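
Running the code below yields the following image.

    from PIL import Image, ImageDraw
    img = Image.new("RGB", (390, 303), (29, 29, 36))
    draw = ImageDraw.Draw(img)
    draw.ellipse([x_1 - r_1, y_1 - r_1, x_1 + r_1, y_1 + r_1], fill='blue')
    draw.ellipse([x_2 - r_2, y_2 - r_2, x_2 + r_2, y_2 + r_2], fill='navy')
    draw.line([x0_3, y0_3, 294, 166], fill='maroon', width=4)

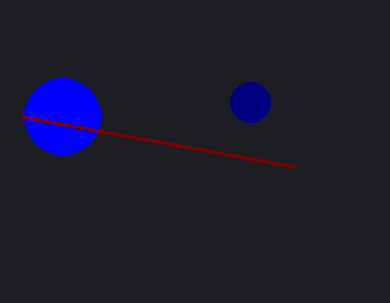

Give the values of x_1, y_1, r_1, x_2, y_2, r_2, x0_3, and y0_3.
x_1 = 62; y_1 = 116; r_1 = 38; x_2 = 250; y_2 = 102; r_2 = 20; x0_3 = 22; y0_3 = 116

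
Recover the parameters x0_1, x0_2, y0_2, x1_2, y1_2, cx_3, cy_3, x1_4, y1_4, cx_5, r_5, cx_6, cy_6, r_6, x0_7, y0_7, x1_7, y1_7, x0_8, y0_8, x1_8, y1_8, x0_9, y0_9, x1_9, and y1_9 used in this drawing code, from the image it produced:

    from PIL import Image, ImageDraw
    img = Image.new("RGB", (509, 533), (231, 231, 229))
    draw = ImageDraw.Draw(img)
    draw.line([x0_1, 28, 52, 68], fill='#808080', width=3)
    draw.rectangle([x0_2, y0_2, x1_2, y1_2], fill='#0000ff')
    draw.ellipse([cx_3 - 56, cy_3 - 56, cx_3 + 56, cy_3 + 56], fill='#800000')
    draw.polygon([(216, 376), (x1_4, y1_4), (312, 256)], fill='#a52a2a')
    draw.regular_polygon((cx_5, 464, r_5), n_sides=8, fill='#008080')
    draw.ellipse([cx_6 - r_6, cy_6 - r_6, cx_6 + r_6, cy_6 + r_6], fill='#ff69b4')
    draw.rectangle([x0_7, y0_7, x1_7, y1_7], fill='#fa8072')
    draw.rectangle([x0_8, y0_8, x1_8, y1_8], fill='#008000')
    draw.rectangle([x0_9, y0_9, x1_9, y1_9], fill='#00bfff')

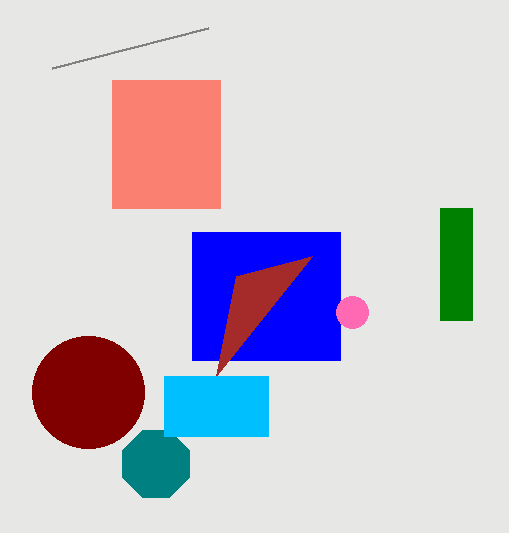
x0_1 = 208, x0_2 = 192, y0_2 = 232, x1_2 = 340, y1_2 = 360, cx_3 = 88, cy_3 = 392, x1_4 = 236, y1_4 = 276, cx_5 = 156, r_5 = 36, cx_6 = 352, cy_6 = 312, r_6 = 16, x0_7 = 112, y0_7 = 80, x1_7 = 220, y1_7 = 208, x0_8 = 440, y0_8 = 208, x1_8 = 472, y1_8 = 320, x0_9 = 164, y0_9 = 376, x1_9 = 268, y1_9 = 436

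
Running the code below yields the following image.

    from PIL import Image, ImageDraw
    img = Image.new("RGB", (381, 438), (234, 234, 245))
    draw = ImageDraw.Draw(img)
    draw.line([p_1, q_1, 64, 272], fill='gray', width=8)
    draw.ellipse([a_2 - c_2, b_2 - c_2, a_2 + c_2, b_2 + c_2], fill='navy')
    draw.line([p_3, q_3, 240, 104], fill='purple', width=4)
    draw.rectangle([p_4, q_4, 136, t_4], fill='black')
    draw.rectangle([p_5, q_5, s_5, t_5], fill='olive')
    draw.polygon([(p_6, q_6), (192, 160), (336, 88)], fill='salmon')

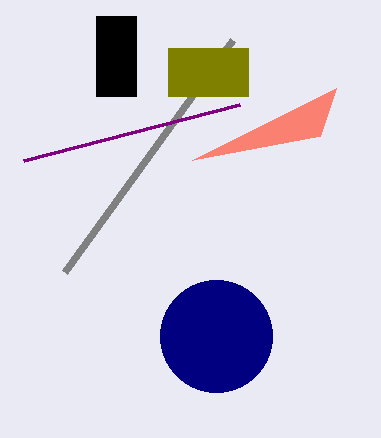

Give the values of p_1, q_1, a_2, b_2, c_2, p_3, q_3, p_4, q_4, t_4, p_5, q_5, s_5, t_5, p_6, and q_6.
p_1 = 232; q_1 = 40; a_2 = 216; b_2 = 336; c_2 = 56; p_3 = 24; q_3 = 160; p_4 = 96; q_4 = 16; t_4 = 96; p_5 = 168; q_5 = 48; s_5 = 248; t_5 = 96; p_6 = 320; q_6 = 136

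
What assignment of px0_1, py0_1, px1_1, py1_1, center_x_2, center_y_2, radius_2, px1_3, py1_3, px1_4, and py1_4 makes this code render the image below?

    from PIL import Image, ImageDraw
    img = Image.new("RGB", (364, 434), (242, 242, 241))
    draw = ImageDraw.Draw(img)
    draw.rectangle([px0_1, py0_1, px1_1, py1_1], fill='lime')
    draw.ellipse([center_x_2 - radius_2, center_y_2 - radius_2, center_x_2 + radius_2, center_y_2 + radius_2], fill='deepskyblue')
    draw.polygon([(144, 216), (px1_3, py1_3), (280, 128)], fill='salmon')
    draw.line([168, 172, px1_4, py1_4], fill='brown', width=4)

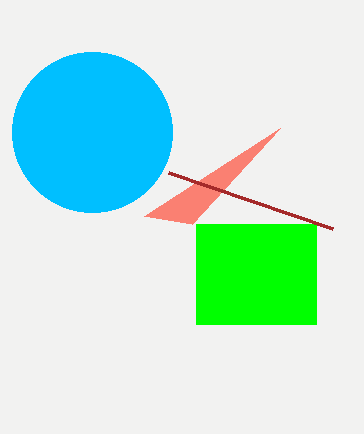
px0_1 = 196, py0_1 = 224, px1_1 = 316, py1_1 = 324, center_x_2 = 92, center_y_2 = 132, radius_2 = 80, px1_3 = 192, py1_3 = 224, px1_4 = 332, py1_4 = 228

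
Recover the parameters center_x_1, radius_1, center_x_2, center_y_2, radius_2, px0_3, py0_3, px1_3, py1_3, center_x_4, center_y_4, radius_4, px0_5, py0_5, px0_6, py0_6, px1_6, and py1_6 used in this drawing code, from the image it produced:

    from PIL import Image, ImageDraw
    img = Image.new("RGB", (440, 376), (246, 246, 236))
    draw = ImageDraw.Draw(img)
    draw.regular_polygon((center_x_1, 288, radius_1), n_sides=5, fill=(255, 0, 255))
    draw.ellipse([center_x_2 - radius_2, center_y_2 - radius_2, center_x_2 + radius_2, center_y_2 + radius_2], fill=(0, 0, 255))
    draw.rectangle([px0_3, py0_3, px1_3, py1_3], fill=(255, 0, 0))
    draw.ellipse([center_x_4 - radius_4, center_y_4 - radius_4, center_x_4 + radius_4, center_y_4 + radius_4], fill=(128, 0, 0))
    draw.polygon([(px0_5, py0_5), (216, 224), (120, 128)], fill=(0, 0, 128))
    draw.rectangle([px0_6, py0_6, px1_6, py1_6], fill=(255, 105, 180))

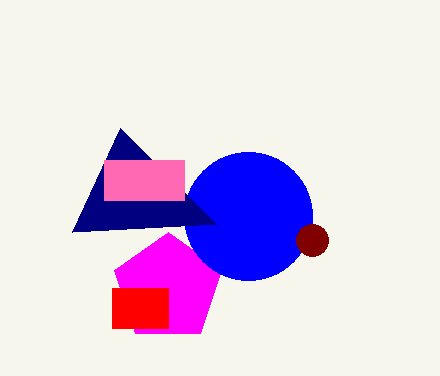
center_x_1 = 168, radius_1 = 56, center_x_2 = 248, center_y_2 = 216, radius_2 = 64, px0_3 = 112, py0_3 = 288, px1_3 = 168, py1_3 = 328, center_x_4 = 312, center_y_4 = 240, radius_4 = 16, px0_5 = 72, py0_5 = 232, px0_6 = 104, py0_6 = 160, px1_6 = 184, py1_6 = 200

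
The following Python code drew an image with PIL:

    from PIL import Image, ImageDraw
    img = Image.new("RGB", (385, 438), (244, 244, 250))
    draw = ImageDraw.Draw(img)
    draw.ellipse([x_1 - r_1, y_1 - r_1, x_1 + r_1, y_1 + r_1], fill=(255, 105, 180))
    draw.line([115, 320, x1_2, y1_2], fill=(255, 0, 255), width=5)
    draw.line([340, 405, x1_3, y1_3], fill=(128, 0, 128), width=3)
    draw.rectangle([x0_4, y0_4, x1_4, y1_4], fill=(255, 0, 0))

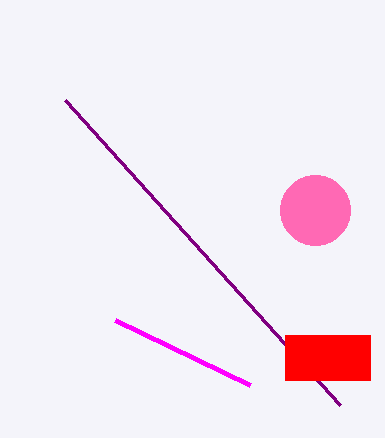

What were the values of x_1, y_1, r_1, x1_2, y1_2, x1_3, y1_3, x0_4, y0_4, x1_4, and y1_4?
x_1 = 315
y_1 = 210
r_1 = 35
x1_2 = 250
y1_2 = 385
x1_3 = 65
y1_3 = 100
x0_4 = 285
y0_4 = 335
x1_4 = 370
y1_4 = 380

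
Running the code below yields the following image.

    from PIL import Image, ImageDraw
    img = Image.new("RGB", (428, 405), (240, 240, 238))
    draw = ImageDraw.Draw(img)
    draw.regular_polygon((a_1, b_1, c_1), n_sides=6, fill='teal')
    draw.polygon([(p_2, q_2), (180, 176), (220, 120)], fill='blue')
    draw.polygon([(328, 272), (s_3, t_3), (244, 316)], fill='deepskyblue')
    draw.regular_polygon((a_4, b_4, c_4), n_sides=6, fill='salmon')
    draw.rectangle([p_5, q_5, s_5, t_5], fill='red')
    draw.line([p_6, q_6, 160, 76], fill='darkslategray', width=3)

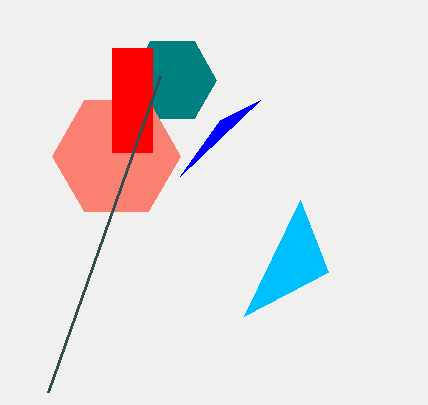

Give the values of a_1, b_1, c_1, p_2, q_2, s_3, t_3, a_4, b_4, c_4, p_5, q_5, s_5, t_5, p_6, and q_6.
a_1 = 172
b_1 = 80
c_1 = 44
p_2 = 260
q_2 = 100
s_3 = 300
t_3 = 200
a_4 = 116
b_4 = 156
c_4 = 64
p_5 = 112
q_5 = 48
s_5 = 152
t_5 = 152
p_6 = 48
q_6 = 392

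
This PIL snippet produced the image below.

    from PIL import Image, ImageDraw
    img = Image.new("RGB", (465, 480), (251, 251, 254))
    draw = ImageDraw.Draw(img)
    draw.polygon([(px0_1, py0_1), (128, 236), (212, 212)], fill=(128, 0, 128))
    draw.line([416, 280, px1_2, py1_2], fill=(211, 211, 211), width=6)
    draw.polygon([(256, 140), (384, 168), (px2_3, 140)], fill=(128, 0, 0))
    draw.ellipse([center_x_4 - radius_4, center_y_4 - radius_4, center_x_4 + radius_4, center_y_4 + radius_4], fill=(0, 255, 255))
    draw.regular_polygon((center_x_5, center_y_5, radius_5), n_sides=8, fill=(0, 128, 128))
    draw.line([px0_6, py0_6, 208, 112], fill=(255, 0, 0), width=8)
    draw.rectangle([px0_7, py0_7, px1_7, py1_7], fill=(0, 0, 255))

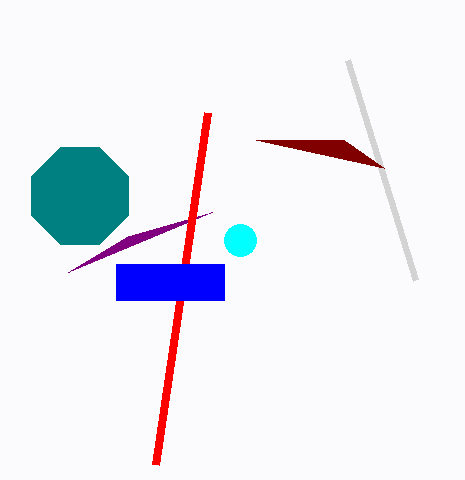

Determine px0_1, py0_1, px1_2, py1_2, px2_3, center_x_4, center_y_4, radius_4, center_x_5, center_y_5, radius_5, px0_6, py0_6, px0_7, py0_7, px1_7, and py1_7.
px0_1 = 68, py0_1 = 272, px1_2 = 348, py1_2 = 60, px2_3 = 344, center_x_4 = 240, center_y_4 = 240, radius_4 = 16, center_x_5 = 80, center_y_5 = 196, radius_5 = 52, px0_6 = 156, py0_6 = 464, px0_7 = 116, py0_7 = 264, px1_7 = 224, py1_7 = 300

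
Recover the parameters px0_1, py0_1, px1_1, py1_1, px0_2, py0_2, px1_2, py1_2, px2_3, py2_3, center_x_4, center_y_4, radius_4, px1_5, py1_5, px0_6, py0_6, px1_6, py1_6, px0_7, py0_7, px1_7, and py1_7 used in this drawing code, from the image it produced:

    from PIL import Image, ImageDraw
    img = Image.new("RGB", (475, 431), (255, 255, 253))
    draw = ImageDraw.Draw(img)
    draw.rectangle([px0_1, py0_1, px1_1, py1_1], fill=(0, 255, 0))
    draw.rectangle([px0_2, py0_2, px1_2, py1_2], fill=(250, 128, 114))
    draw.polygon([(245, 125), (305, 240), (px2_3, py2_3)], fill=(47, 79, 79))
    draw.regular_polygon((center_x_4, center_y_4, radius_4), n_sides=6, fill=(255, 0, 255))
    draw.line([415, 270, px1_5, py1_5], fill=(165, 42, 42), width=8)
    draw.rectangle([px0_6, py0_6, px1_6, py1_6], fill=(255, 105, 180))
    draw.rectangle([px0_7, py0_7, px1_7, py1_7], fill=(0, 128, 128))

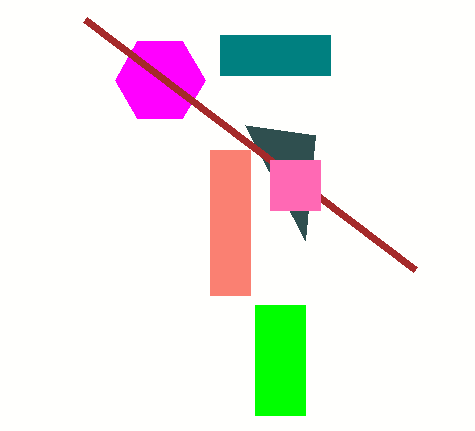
px0_1 = 255; py0_1 = 305; px1_1 = 305; py1_1 = 415; px0_2 = 210; py0_2 = 150; px1_2 = 250; py1_2 = 295; px2_3 = 315; py2_3 = 135; center_x_4 = 160; center_y_4 = 80; radius_4 = 45; px1_5 = 85; py1_5 = 20; px0_6 = 270; py0_6 = 160; px1_6 = 320; py1_6 = 210; px0_7 = 220; py0_7 = 35; px1_7 = 330; py1_7 = 75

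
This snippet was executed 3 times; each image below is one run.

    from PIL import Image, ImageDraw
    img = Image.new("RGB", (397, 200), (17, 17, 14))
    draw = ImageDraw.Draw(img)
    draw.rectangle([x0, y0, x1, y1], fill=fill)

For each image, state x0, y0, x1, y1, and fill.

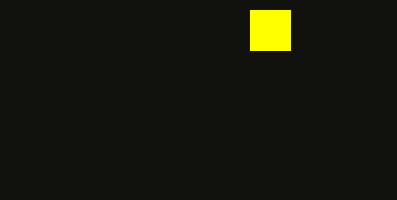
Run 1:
x0 = 250; y0 = 10; x1 = 290; y1 = 50; fill = 'yellow'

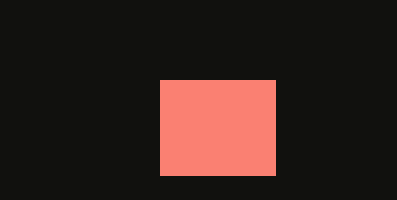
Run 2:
x0 = 160; y0 = 80; x1 = 275; y1 = 175; fill = 'salmon'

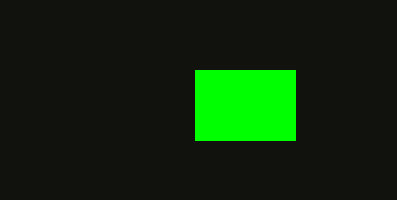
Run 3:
x0 = 195
y0 = 70
x1 = 295
y1 = 140
fill = 'lime'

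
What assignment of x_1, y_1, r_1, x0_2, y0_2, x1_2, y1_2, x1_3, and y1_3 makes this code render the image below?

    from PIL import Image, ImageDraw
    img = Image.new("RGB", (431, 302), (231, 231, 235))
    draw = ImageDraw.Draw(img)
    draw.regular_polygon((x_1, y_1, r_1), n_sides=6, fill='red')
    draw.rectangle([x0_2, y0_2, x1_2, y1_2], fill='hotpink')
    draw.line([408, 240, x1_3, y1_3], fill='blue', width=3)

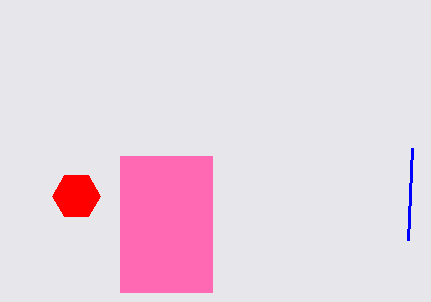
x_1 = 76, y_1 = 196, r_1 = 24, x0_2 = 120, y0_2 = 156, x1_2 = 212, y1_2 = 292, x1_3 = 412, y1_3 = 148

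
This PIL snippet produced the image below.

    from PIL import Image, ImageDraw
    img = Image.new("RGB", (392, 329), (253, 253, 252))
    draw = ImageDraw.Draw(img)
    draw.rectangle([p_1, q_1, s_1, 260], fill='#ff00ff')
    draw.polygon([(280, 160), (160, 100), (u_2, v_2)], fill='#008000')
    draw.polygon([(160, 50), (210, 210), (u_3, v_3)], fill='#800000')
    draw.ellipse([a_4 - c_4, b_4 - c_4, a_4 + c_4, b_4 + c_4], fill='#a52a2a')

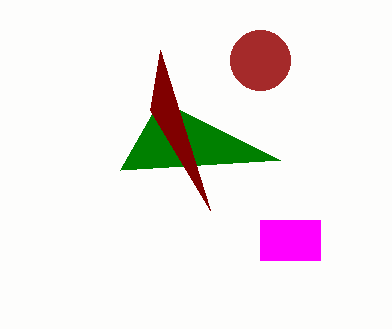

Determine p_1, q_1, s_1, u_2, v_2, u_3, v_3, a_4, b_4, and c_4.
p_1 = 260; q_1 = 220; s_1 = 320; u_2 = 120; v_2 = 170; u_3 = 150; v_3 = 110; a_4 = 260; b_4 = 60; c_4 = 30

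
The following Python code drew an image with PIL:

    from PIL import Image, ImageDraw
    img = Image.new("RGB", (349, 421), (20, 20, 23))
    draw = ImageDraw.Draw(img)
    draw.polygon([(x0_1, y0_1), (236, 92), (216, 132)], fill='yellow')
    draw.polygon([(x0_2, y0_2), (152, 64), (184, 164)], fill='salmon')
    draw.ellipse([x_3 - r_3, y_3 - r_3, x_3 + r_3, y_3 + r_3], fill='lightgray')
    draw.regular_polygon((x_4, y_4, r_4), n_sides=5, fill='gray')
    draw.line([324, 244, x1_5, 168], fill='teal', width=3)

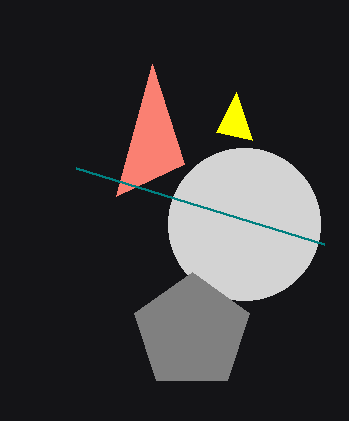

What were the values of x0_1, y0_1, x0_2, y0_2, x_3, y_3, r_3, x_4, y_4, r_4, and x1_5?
x0_1 = 252, y0_1 = 140, x0_2 = 116, y0_2 = 196, x_3 = 244, y_3 = 224, r_3 = 76, x_4 = 192, y_4 = 332, r_4 = 60, x1_5 = 76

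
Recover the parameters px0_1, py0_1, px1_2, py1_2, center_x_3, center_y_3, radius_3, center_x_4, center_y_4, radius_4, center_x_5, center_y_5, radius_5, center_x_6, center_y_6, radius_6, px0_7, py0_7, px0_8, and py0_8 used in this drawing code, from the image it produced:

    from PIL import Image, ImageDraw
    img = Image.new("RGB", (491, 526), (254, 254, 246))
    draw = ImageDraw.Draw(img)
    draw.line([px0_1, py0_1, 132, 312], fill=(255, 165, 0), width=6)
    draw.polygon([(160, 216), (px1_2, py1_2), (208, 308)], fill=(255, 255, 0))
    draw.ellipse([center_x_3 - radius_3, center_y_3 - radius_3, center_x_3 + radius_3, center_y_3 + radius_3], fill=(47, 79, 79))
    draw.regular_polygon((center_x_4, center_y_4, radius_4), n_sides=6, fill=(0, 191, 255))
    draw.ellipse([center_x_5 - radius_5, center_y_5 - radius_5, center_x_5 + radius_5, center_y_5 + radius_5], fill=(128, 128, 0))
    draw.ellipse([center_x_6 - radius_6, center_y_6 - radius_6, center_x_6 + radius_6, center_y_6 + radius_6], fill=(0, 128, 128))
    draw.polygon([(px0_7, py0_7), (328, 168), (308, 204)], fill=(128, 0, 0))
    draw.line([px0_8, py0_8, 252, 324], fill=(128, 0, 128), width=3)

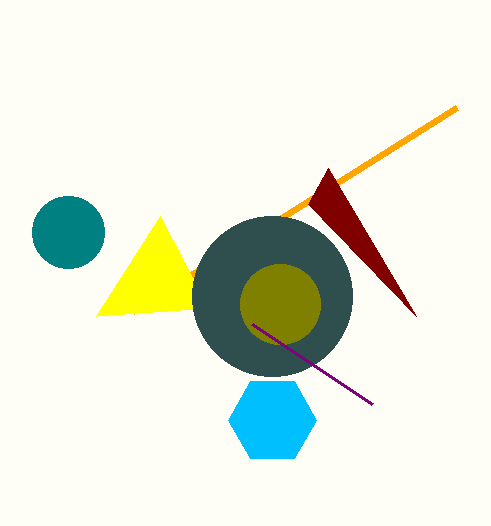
px0_1 = 456
py0_1 = 108
px1_2 = 96
py1_2 = 316
center_x_3 = 272
center_y_3 = 296
radius_3 = 80
center_x_4 = 272
center_y_4 = 420
radius_4 = 44
center_x_5 = 280
center_y_5 = 304
radius_5 = 40
center_x_6 = 68
center_y_6 = 232
radius_6 = 36
px0_7 = 416
py0_7 = 316
px0_8 = 372
py0_8 = 404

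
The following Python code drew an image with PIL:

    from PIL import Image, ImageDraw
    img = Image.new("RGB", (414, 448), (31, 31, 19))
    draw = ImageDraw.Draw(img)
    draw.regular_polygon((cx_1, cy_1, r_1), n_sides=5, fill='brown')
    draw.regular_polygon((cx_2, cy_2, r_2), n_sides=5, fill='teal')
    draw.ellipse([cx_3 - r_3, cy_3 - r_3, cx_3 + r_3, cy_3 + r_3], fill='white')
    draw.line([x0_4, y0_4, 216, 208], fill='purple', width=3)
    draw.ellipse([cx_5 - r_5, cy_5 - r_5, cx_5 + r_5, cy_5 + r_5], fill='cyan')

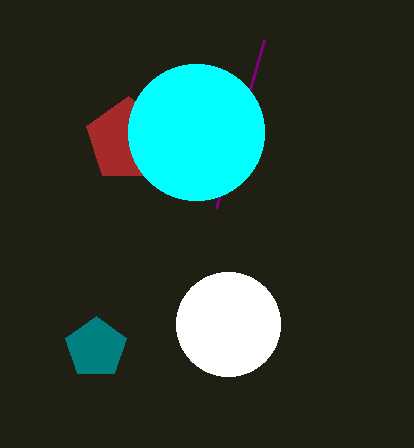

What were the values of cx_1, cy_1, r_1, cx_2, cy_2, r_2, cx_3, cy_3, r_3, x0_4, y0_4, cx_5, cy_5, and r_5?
cx_1 = 128, cy_1 = 140, r_1 = 44, cx_2 = 96, cy_2 = 348, r_2 = 32, cx_3 = 228, cy_3 = 324, r_3 = 52, x0_4 = 264, y0_4 = 40, cx_5 = 196, cy_5 = 132, r_5 = 68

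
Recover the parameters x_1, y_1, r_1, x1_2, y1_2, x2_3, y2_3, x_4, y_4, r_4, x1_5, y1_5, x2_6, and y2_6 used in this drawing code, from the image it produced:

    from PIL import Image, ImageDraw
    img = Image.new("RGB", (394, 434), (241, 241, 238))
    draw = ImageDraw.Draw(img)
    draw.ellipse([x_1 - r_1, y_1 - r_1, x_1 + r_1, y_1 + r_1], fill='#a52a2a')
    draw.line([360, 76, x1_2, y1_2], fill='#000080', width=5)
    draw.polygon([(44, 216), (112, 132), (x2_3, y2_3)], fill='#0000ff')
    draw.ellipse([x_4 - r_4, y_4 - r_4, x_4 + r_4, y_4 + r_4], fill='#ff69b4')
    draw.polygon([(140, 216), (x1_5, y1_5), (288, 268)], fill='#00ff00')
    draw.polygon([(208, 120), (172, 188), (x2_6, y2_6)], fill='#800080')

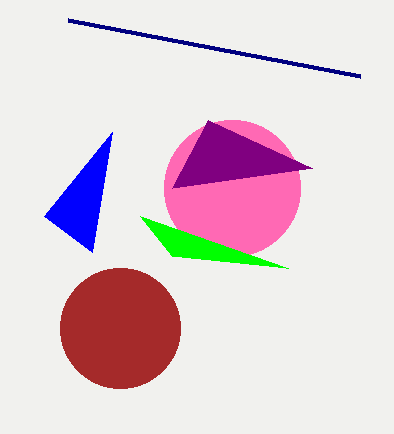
x_1 = 120
y_1 = 328
r_1 = 60
x1_2 = 68
y1_2 = 20
x2_3 = 92
y2_3 = 252
x_4 = 232
y_4 = 188
r_4 = 68
x1_5 = 172
y1_5 = 256
x2_6 = 312
y2_6 = 168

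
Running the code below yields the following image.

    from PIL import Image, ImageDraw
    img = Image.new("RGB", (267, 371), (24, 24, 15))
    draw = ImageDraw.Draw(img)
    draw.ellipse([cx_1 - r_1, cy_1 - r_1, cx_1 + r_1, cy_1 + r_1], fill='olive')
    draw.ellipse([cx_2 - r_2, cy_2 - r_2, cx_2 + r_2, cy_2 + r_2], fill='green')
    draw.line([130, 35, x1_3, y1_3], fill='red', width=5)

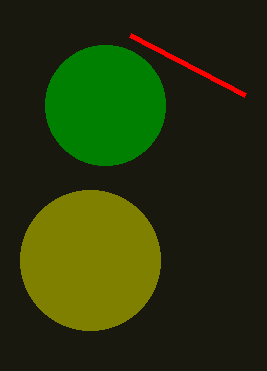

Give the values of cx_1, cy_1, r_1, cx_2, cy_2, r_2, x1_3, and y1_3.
cx_1 = 90, cy_1 = 260, r_1 = 70, cx_2 = 105, cy_2 = 105, r_2 = 60, x1_3 = 245, y1_3 = 95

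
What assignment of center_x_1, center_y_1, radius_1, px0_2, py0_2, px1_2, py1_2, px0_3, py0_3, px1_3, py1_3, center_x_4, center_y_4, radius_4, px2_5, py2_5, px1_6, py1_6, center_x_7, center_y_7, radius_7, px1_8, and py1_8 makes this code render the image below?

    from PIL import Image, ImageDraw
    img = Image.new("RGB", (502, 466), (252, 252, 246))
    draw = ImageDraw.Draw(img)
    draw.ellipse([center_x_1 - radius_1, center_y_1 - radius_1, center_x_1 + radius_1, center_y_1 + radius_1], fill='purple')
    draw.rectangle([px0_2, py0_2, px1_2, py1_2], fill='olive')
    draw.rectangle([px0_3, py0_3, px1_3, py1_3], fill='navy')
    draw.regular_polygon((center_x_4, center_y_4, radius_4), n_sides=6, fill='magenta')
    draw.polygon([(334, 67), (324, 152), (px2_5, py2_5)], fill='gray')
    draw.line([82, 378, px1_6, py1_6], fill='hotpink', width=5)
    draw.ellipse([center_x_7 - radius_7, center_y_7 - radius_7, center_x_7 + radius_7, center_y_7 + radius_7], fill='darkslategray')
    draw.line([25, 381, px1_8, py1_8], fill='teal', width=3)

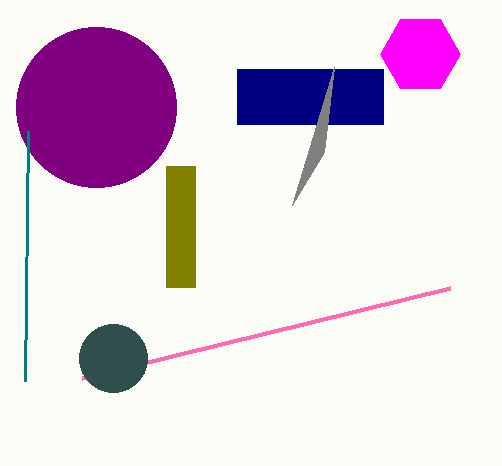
center_x_1 = 96; center_y_1 = 107; radius_1 = 80; px0_2 = 166; py0_2 = 166; px1_2 = 195; py1_2 = 287; px0_3 = 237; py0_3 = 69; px1_3 = 383; py1_3 = 124; center_x_4 = 420; center_y_4 = 54; radius_4 = 40; px2_5 = 292; py2_5 = 205; px1_6 = 450; py1_6 = 288; center_x_7 = 113; center_y_7 = 358; radius_7 = 34; px1_8 = 28; py1_8 = 131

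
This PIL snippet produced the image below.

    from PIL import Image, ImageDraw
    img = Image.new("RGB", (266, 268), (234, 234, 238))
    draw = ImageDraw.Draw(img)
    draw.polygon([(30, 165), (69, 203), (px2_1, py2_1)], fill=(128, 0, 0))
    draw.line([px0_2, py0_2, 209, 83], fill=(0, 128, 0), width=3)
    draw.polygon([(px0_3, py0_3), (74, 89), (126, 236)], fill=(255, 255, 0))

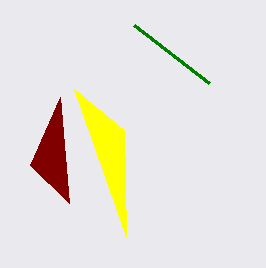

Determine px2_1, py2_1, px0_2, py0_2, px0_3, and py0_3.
px2_1 = 60, py2_1 = 97, px0_2 = 134, py0_2 = 25, px0_3 = 124, py0_3 = 130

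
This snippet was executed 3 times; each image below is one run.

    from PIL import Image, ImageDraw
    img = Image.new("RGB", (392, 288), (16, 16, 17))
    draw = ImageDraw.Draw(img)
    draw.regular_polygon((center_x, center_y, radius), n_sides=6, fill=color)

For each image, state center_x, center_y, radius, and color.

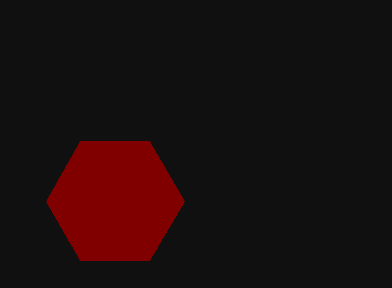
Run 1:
center_x = 115; center_y = 201; radius = 69; color = 'maroon'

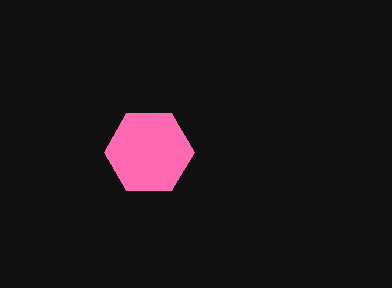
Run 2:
center_x = 149
center_y = 152
radius = 45
color = 'hotpink'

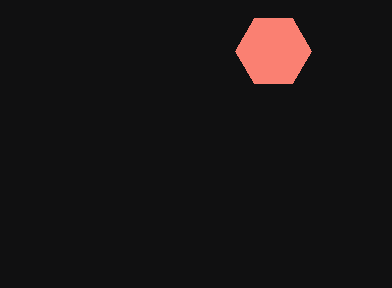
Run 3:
center_x = 273; center_y = 51; radius = 38; color = 'salmon'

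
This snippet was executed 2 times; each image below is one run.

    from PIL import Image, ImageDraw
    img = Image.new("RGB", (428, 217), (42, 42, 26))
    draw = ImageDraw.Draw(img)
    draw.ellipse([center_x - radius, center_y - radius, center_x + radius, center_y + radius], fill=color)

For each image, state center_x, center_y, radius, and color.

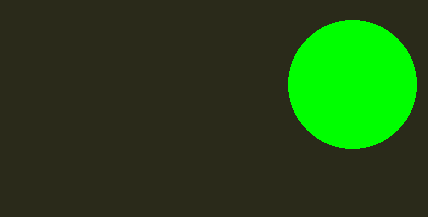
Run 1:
center_x = 352
center_y = 84
radius = 64
color = 'lime'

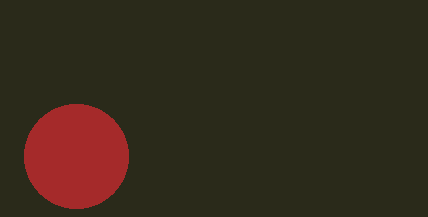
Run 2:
center_x = 76
center_y = 156
radius = 52
color = 'brown'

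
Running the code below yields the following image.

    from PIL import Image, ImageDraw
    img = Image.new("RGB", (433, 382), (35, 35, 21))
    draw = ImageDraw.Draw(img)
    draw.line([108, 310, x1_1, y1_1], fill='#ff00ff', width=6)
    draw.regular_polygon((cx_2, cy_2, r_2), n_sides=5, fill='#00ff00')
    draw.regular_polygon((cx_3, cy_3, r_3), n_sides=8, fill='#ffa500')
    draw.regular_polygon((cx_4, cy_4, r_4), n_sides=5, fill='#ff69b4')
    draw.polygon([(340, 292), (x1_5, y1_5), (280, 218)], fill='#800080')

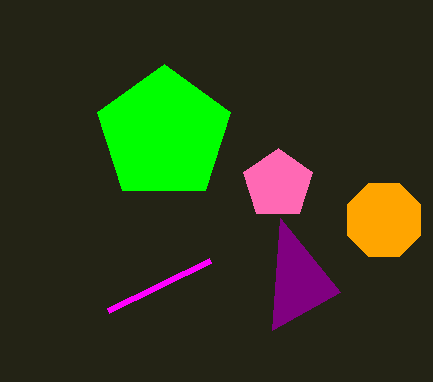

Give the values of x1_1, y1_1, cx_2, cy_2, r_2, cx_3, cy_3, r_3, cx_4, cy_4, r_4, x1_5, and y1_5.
x1_1 = 210; y1_1 = 260; cx_2 = 164; cy_2 = 134; r_2 = 70; cx_3 = 384; cy_3 = 220; r_3 = 40; cx_4 = 278; cy_4 = 184; r_4 = 36; x1_5 = 272; y1_5 = 330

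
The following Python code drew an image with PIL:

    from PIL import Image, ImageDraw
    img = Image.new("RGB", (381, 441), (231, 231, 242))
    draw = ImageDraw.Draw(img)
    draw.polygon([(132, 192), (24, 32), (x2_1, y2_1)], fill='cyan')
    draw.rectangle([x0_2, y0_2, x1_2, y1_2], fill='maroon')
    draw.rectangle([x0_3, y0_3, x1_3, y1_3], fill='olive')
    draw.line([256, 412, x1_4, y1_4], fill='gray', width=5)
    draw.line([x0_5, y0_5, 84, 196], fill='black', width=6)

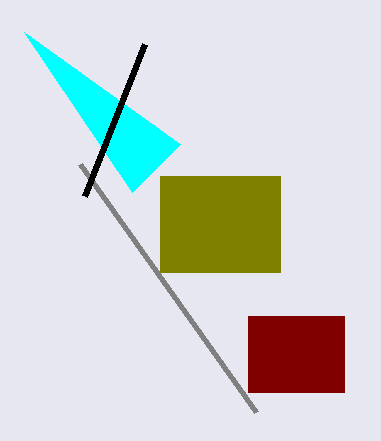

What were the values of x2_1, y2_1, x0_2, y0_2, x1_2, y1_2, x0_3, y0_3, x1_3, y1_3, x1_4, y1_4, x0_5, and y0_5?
x2_1 = 180
y2_1 = 144
x0_2 = 248
y0_2 = 316
x1_2 = 344
y1_2 = 392
x0_3 = 160
y0_3 = 176
x1_3 = 280
y1_3 = 272
x1_4 = 80
y1_4 = 164
x0_5 = 144
y0_5 = 44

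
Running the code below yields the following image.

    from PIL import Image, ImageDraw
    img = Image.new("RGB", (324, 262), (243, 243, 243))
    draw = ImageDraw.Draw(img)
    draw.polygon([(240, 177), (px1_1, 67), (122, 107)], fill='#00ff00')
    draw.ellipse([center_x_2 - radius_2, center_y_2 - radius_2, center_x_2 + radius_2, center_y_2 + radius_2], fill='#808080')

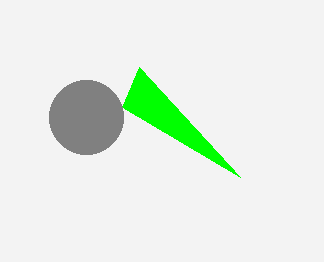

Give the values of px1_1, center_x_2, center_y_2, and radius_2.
px1_1 = 139
center_x_2 = 86
center_y_2 = 117
radius_2 = 37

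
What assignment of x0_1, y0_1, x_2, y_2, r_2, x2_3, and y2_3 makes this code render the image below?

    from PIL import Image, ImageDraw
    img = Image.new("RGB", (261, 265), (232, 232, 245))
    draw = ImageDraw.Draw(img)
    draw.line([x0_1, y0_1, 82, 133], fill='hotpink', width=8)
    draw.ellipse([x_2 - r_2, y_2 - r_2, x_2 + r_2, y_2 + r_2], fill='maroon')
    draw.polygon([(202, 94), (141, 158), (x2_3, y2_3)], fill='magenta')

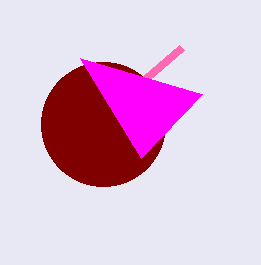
x0_1 = 181, y0_1 = 48, x_2 = 103, y_2 = 124, r_2 = 62, x2_3 = 80, y2_3 = 58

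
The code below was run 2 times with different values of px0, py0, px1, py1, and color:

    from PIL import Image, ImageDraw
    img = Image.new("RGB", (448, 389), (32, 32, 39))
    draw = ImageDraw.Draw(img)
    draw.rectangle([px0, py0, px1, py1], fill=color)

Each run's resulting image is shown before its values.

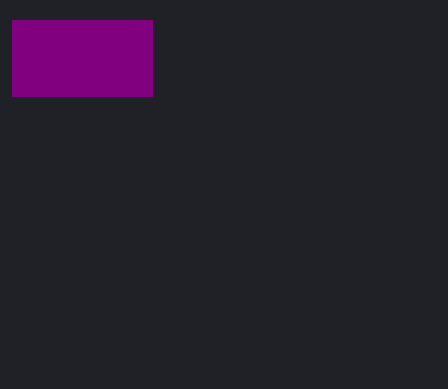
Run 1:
px0 = 12; py0 = 20; px1 = 152; py1 = 96; color = 'purple'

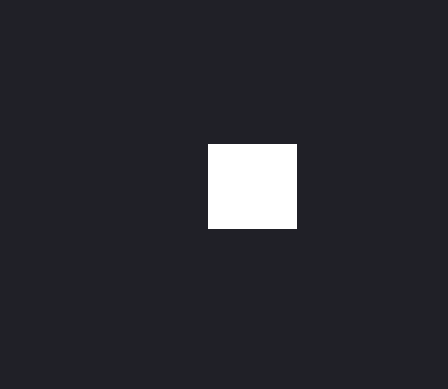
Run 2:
px0 = 208, py0 = 144, px1 = 296, py1 = 228, color = 'white'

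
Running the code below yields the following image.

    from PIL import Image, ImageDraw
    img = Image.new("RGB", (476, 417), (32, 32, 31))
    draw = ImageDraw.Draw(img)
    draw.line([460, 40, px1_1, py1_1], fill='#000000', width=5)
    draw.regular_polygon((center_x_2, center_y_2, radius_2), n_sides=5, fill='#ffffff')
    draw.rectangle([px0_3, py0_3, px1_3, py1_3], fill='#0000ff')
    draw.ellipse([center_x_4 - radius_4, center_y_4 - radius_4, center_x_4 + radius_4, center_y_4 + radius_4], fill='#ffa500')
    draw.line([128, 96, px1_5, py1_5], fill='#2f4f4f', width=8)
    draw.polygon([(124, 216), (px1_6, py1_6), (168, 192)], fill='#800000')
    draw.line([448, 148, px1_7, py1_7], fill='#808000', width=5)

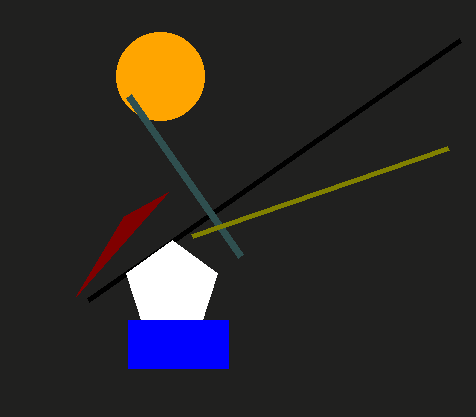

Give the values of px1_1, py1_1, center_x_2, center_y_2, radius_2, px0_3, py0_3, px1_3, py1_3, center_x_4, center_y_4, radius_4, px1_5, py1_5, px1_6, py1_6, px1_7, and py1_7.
px1_1 = 88; py1_1 = 300; center_x_2 = 172; center_y_2 = 288; radius_2 = 48; px0_3 = 128; py0_3 = 320; px1_3 = 228; py1_3 = 368; center_x_4 = 160; center_y_4 = 76; radius_4 = 44; px1_5 = 240; py1_5 = 256; px1_6 = 76; py1_6 = 296; px1_7 = 192; py1_7 = 236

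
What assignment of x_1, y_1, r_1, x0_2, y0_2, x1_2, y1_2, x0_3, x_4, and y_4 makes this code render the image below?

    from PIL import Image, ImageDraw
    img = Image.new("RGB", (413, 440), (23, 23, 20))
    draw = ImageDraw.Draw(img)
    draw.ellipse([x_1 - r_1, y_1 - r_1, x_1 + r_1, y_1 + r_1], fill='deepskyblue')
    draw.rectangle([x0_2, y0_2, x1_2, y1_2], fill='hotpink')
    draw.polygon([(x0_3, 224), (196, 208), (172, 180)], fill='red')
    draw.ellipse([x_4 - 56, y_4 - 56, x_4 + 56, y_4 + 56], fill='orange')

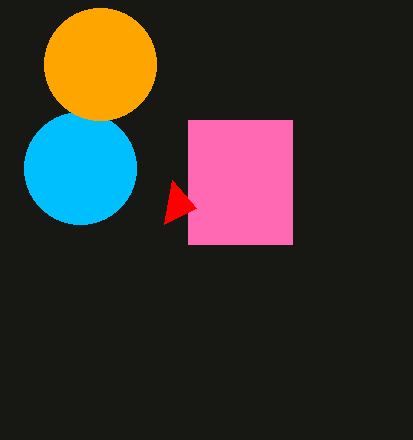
x_1 = 80, y_1 = 168, r_1 = 56, x0_2 = 188, y0_2 = 120, x1_2 = 292, y1_2 = 244, x0_3 = 164, x_4 = 100, y_4 = 64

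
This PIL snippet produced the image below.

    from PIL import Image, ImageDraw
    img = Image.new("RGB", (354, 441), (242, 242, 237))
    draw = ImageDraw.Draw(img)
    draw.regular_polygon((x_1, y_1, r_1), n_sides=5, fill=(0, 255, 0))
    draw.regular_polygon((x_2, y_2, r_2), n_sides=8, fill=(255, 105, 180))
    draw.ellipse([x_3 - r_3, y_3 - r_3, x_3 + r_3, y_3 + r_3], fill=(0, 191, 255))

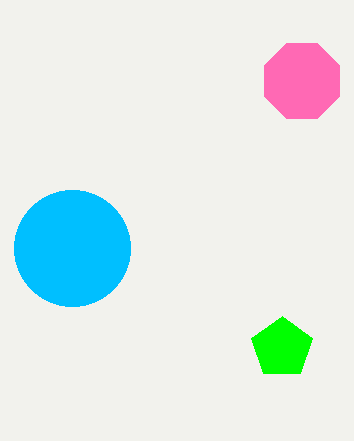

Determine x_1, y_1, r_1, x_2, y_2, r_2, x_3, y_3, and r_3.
x_1 = 282; y_1 = 348; r_1 = 32; x_2 = 302; y_2 = 81; r_2 = 41; x_3 = 72; y_3 = 248; r_3 = 58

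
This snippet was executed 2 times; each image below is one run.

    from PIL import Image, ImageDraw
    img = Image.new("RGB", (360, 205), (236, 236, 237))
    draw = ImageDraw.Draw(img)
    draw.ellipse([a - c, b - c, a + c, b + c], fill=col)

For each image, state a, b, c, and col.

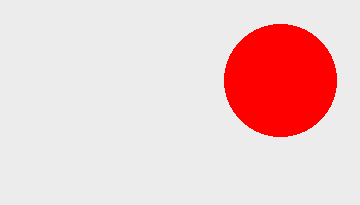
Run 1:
a = 280; b = 80; c = 56; col = 'red'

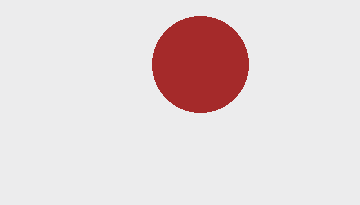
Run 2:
a = 200; b = 64; c = 48; col = 'brown'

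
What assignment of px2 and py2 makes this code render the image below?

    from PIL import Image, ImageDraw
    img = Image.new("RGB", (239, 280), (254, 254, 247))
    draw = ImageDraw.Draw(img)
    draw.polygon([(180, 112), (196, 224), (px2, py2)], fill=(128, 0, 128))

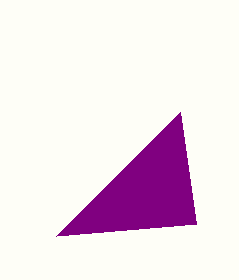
px2 = 56; py2 = 236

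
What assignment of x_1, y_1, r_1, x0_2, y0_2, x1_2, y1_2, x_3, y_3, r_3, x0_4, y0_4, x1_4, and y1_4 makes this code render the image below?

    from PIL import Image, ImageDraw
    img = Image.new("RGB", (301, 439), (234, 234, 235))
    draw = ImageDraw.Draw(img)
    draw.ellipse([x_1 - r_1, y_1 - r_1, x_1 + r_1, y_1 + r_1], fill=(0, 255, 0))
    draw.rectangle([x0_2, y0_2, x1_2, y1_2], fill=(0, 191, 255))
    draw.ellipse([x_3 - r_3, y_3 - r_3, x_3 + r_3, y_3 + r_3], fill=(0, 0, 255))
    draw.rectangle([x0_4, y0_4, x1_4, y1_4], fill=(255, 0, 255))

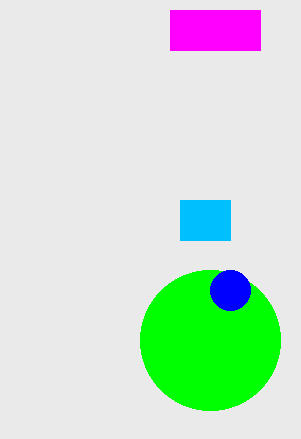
x_1 = 210
y_1 = 340
r_1 = 70
x0_2 = 180
y0_2 = 200
x1_2 = 230
y1_2 = 240
x_3 = 230
y_3 = 290
r_3 = 20
x0_4 = 170
y0_4 = 10
x1_4 = 260
y1_4 = 50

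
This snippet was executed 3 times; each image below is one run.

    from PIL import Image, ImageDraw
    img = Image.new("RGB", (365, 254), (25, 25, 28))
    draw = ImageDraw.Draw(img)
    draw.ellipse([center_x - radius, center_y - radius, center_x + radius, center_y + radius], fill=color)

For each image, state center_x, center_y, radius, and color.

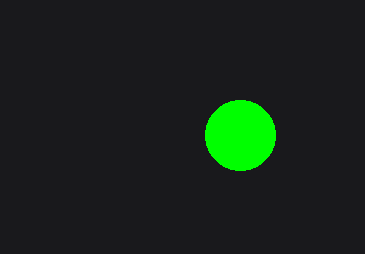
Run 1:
center_x = 240, center_y = 135, radius = 35, color = 'lime'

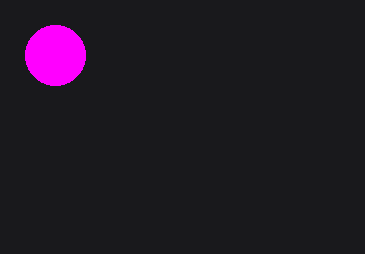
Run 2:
center_x = 55, center_y = 55, radius = 30, color = 'magenta'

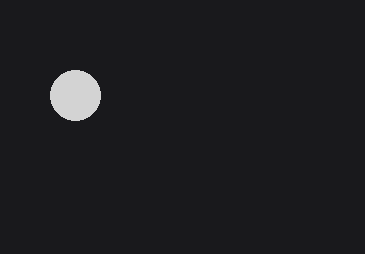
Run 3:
center_x = 75, center_y = 95, radius = 25, color = 'lightgray'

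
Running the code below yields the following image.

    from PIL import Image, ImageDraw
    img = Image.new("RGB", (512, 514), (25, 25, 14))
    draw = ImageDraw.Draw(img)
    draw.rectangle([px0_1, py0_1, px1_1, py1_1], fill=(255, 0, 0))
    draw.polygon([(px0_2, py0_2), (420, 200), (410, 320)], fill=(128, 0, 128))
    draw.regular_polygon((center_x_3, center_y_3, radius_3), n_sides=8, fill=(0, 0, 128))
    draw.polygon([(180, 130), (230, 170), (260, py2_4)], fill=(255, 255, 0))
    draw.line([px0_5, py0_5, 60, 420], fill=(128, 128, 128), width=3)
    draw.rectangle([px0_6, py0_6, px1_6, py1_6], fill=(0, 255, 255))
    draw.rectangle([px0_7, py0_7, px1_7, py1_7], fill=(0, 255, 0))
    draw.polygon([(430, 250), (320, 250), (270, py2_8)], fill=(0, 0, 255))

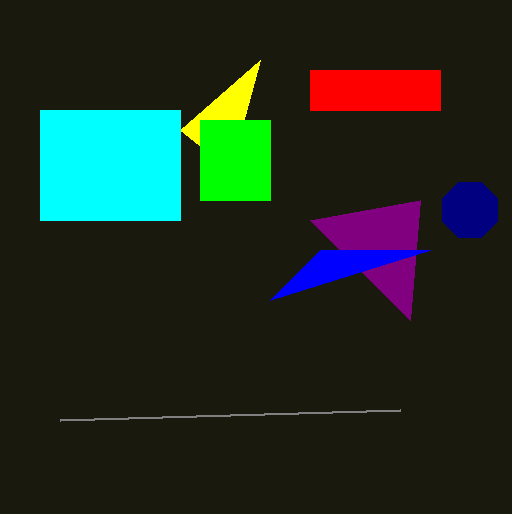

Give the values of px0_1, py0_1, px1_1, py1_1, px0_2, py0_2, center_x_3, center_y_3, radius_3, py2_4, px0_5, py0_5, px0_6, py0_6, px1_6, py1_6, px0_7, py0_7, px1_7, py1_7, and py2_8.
px0_1 = 310
py0_1 = 70
px1_1 = 440
py1_1 = 110
px0_2 = 310
py0_2 = 220
center_x_3 = 470
center_y_3 = 210
radius_3 = 30
py2_4 = 60
px0_5 = 400
py0_5 = 410
px0_6 = 40
py0_6 = 110
px1_6 = 180
py1_6 = 220
px0_7 = 200
py0_7 = 120
px1_7 = 270
py1_7 = 200
py2_8 = 300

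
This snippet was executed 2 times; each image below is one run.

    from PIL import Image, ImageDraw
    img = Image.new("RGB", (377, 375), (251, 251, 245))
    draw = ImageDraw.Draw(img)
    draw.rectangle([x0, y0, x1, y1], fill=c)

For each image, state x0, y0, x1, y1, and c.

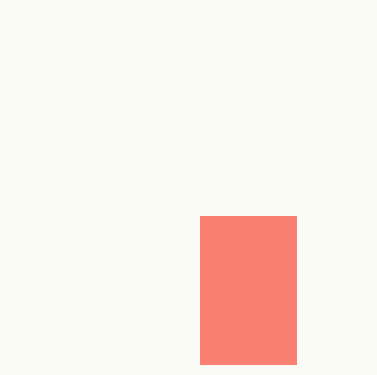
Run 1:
x0 = 200
y0 = 216
x1 = 296
y1 = 364
c = 'salmon'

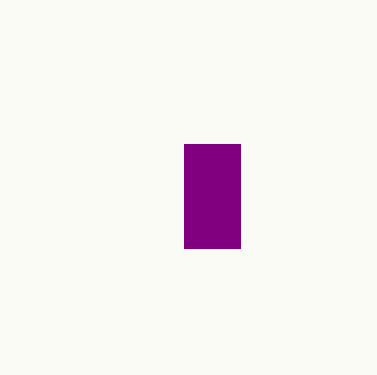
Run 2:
x0 = 184, y0 = 144, x1 = 240, y1 = 248, c = 'purple'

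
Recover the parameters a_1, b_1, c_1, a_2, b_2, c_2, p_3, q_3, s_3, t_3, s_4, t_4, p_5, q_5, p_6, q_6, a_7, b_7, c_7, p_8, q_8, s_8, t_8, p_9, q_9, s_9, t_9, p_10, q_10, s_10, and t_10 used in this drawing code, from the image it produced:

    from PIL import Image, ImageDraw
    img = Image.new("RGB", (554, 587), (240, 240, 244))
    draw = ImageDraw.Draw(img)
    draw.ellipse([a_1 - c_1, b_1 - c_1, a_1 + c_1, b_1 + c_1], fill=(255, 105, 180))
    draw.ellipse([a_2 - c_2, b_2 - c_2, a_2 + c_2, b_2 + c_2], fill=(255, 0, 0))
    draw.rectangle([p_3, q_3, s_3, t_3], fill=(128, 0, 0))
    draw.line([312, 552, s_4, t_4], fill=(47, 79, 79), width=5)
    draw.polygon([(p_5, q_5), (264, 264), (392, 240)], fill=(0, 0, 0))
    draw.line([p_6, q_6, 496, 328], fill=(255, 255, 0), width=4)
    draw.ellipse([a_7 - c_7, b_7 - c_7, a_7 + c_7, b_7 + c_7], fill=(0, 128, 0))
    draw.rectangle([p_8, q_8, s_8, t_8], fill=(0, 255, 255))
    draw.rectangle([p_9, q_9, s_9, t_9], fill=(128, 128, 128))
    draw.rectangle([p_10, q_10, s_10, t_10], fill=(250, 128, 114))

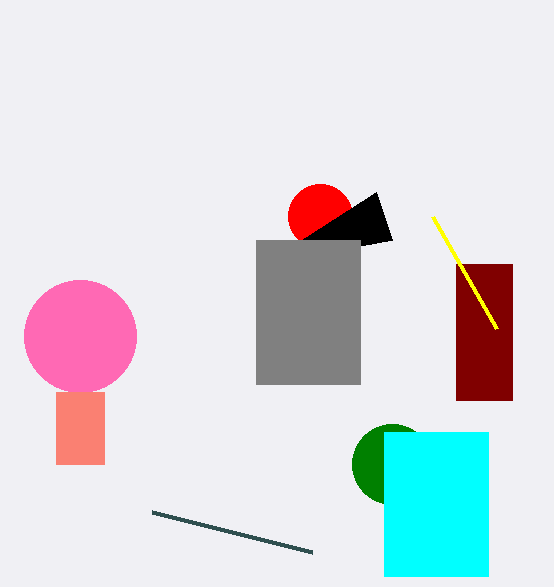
a_1 = 80, b_1 = 336, c_1 = 56, a_2 = 320, b_2 = 216, c_2 = 32, p_3 = 456, q_3 = 264, s_3 = 512, t_3 = 400, s_4 = 152, t_4 = 512, p_5 = 376, q_5 = 192, p_6 = 432, q_6 = 216, a_7 = 392, b_7 = 464, c_7 = 40, p_8 = 384, q_8 = 432, s_8 = 488, t_8 = 576, p_9 = 256, q_9 = 240, s_9 = 360, t_9 = 384, p_10 = 56, q_10 = 392, s_10 = 104, t_10 = 464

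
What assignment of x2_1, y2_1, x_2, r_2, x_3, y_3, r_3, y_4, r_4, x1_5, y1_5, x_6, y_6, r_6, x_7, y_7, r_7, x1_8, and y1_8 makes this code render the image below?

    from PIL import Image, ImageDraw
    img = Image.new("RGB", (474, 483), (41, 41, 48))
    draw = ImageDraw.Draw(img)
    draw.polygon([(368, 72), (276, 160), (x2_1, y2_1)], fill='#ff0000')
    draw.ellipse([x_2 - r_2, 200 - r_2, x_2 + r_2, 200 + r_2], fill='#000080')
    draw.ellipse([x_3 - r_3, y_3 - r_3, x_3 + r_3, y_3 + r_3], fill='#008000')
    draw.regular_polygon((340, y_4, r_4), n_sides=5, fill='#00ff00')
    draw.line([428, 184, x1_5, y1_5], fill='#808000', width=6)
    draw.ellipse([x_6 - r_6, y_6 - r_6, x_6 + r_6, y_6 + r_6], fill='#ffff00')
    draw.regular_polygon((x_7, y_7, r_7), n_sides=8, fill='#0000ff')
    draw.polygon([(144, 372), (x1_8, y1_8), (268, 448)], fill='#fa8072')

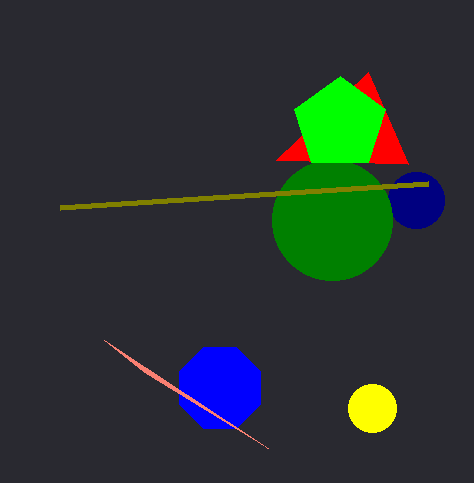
x2_1 = 408
y2_1 = 164
x_2 = 416
r_2 = 28
x_3 = 332
y_3 = 220
r_3 = 60
y_4 = 124
r_4 = 48
x1_5 = 60
y1_5 = 208
x_6 = 372
y_6 = 408
r_6 = 24
x_7 = 220
y_7 = 388
r_7 = 44
x1_8 = 104
y1_8 = 340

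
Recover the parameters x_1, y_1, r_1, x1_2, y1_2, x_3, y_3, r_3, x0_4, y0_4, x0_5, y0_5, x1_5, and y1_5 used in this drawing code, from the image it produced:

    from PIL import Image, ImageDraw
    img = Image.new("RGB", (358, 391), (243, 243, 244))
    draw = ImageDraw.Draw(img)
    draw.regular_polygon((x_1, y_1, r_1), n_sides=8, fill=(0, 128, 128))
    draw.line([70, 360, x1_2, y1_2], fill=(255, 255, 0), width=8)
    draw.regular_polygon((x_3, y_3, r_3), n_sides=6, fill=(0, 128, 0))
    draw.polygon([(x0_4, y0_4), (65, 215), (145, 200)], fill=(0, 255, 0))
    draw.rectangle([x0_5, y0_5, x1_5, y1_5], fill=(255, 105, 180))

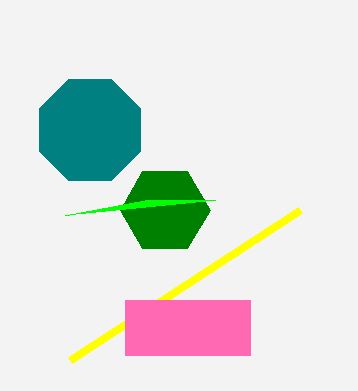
x_1 = 90; y_1 = 130; r_1 = 55; x1_2 = 300; y1_2 = 210; x_3 = 165; y_3 = 210; r_3 = 45; x0_4 = 215; y0_4 = 200; x0_5 = 125; y0_5 = 300; x1_5 = 250; y1_5 = 355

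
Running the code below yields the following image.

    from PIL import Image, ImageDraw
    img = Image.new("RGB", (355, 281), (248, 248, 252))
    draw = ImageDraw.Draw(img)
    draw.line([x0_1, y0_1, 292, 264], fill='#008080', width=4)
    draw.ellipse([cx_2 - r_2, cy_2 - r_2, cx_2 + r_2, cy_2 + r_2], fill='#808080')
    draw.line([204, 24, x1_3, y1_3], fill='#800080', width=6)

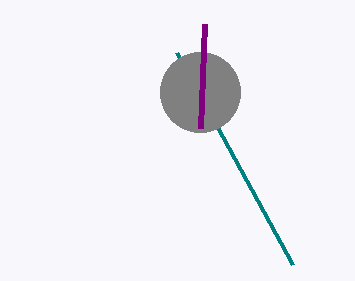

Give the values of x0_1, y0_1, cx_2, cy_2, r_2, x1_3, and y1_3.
x0_1 = 176, y0_1 = 52, cx_2 = 200, cy_2 = 92, r_2 = 40, x1_3 = 200, y1_3 = 128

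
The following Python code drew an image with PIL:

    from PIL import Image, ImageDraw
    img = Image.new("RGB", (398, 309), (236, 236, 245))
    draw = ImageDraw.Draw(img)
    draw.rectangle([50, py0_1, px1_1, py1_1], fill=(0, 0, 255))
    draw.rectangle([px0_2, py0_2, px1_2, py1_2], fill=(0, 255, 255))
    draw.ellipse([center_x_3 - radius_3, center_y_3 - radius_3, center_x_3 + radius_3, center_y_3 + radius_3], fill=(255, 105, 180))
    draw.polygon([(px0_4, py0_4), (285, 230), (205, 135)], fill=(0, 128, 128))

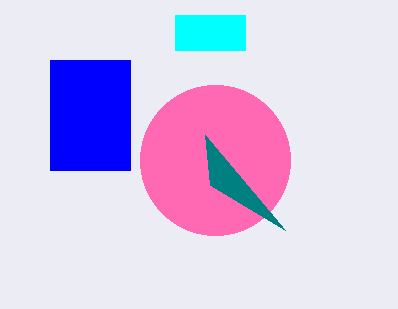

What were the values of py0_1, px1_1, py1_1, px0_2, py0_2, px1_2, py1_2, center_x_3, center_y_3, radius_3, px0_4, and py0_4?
py0_1 = 60, px1_1 = 130, py1_1 = 170, px0_2 = 175, py0_2 = 15, px1_2 = 245, py1_2 = 50, center_x_3 = 215, center_y_3 = 160, radius_3 = 75, px0_4 = 210, py0_4 = 185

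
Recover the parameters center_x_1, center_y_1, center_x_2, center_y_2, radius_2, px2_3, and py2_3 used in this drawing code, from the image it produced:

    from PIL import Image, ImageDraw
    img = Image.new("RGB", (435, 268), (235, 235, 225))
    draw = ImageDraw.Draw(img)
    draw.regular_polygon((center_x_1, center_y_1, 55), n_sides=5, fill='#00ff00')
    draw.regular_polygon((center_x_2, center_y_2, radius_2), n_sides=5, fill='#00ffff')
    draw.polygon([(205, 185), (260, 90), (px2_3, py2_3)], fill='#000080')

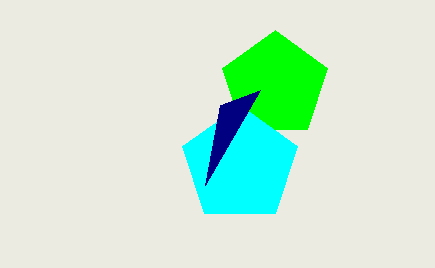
center_x_1 = 275
center_y_1 = 85
center_x_2 = 240
center_y_2 = 165
radius_2 = 60
px2_3 = 220
py2_3 = 105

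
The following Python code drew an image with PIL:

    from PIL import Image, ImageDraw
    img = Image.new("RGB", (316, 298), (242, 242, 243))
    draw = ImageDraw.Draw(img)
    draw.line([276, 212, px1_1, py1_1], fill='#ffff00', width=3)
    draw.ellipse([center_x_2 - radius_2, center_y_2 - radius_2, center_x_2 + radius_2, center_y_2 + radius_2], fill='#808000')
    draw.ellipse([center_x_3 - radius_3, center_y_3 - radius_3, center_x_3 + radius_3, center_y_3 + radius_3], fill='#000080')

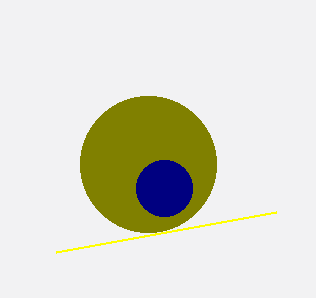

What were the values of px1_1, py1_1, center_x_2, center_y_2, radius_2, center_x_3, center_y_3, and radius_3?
px1_1 = 56; py1_1 = 252; center_x_2 = 148; center_y_2 = 164; radius_2 = 68; center_x_3 = 164; center_y_3 = 188; radius_3 = 28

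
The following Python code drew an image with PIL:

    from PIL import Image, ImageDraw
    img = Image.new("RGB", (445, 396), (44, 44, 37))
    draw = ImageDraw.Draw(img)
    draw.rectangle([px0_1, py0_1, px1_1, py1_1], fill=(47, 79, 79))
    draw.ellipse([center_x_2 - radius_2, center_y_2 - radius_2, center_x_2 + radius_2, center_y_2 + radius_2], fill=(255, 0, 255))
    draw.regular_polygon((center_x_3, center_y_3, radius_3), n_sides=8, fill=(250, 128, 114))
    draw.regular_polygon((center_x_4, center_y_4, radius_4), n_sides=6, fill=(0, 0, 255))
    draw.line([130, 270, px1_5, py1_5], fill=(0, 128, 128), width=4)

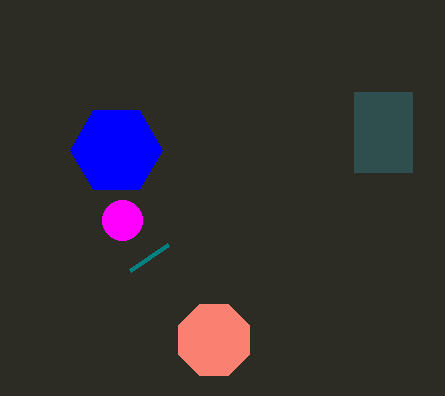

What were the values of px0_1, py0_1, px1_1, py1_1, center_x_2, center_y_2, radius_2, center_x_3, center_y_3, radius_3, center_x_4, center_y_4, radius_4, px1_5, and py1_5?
px0_1 = 354
py0_1 = 92
px1_1 = 412
py1_1 = 172
center_x_2 = 122
center_y_2 = 220
radius_2 = 20
center_x_3 = 214
center_y_3 = 340
radius_3 = 38
center_x_4 = 116
center_y_4 = 150
radius_4 = 46
px1_5 = 168
py1_5 = 244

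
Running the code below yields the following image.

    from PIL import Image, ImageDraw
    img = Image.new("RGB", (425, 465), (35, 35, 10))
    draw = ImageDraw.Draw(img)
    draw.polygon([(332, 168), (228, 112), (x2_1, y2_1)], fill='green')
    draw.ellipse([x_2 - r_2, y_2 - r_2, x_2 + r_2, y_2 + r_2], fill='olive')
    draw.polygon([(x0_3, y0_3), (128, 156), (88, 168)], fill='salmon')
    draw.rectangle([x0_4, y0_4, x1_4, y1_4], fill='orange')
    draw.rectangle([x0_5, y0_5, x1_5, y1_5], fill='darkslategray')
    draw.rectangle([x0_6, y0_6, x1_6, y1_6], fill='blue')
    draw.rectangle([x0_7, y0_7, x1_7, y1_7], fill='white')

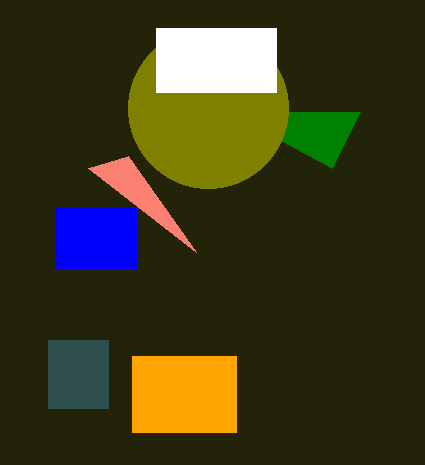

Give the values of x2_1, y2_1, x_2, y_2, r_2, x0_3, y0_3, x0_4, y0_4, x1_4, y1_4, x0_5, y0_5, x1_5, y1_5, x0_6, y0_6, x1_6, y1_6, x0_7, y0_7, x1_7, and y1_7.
x2_1 = 360; y2_1 = 112; x_2 = 208; y_2 = 108; r_2 = 80; x0_3 = 196; y0_3 = 252; x0_4 = 132; y0_4 = 356; x1_4 = 236; y1_4 = 432; x0_5 = 48; y0_5 = 340; x1_5 = 108; y1_5 = 408; x0_6 = 56; y0_6 = 208; x1_6 = 136; y1_6 = 268; x0_7 = 156; y0_7 = 28; x1_7 = 276; y1_7 = 92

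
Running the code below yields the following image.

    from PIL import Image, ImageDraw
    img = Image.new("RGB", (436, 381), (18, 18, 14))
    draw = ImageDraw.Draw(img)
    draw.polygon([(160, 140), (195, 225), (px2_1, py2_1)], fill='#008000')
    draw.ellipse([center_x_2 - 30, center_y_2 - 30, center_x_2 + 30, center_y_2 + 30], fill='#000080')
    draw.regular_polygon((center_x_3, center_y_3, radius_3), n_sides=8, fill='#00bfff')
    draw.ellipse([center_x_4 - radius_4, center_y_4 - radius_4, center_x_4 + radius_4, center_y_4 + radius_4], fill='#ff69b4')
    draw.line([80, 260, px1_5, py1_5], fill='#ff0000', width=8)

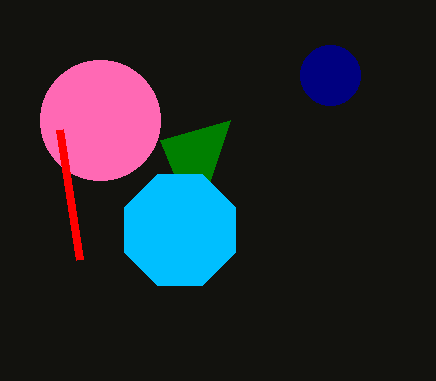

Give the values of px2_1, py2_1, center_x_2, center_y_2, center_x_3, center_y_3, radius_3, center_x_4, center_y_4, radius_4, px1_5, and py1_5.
px2_1 = 230; py2_1 = 120; center_x_2 = 330; center_y_2 = 75; center_x_3 = 180; center_y_3 = 230; radius_3 = 60; center_x_4 = 100; center_y_4 = 120; radius_4 = 60; px1_5 = 60; py1_5 = 130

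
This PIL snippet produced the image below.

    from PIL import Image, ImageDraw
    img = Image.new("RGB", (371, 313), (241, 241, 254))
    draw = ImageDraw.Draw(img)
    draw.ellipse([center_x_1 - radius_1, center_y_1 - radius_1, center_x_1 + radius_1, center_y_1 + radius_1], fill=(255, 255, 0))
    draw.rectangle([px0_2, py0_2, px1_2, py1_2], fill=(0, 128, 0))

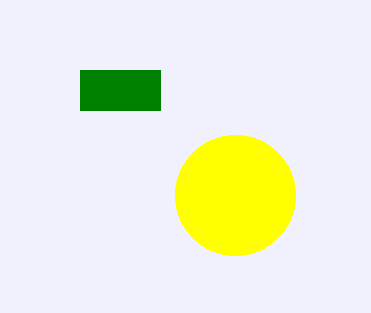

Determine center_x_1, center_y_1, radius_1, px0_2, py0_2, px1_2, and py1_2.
center_x_1 = 235
center_y_1 = 195
radius_1 = 60
px0_2 = 80
py0_2 = 70
px1_2 = 160
py1_2 = 110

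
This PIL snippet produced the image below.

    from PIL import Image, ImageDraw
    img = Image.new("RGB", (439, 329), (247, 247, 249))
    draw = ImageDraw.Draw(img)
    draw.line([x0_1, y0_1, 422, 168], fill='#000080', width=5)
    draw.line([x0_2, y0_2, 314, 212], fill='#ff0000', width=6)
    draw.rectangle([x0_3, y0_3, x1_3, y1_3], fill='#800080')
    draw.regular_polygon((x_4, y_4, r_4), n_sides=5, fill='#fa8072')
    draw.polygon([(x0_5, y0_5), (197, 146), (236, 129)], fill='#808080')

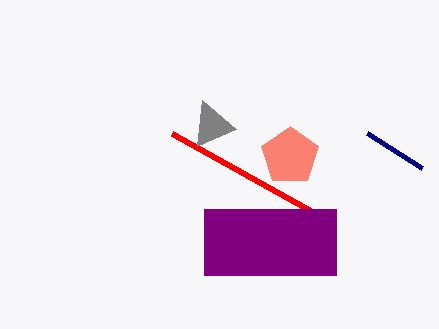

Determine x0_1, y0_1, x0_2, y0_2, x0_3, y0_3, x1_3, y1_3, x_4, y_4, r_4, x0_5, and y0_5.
x0_1 = 367, y0_1 = 133, x0_2 = 172, y0_2 = 133, x0_3 = 204, y0_3 = 209, x1_3 = 336, y1_3 = 275, x_4 = 290, y_4 = 156, r_4 = 30, x0_5 = 202, y0_5 = 100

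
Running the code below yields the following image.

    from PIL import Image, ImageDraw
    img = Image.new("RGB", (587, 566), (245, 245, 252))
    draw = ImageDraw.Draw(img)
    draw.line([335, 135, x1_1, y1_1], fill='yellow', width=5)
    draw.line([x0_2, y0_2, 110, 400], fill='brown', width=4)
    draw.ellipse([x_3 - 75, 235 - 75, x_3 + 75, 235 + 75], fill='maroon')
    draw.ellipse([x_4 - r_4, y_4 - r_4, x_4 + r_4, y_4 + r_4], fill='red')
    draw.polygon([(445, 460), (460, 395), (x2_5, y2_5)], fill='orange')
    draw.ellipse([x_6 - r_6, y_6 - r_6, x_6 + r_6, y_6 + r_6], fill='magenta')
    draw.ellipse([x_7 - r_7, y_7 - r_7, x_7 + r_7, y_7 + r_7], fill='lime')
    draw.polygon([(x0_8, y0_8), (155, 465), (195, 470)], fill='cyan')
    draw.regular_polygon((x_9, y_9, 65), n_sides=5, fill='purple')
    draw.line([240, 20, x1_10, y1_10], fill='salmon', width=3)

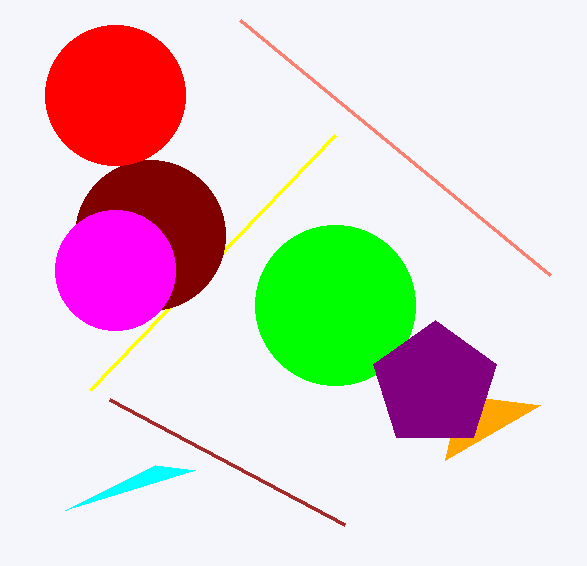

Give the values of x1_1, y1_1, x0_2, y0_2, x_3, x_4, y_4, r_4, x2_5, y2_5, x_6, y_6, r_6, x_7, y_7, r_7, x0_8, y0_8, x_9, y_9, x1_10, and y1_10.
x1_1 = 90, y1_1 = 390, x0_2 = 345, y0_2 = 525, x_3 = 150, x_4 = 115, y_4 = 95, r_4 = 70, x2_5 = 540, y2_5 = 405, x_6 = 115, y_6 = 270, r_6 = 60, x_7 = 335, y_7 = 305, r_7 = 80, x0_8 = 65, y0_8 = 510, x_9 = 435, y_9 = 385, x1_10 = 550, y1_10 = 275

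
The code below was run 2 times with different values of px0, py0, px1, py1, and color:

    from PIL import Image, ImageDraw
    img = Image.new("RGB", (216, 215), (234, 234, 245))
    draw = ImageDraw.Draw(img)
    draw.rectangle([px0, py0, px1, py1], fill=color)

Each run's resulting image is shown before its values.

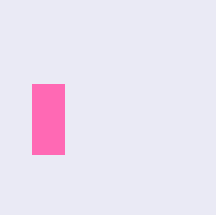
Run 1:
px0 = 32
py0 = 84
px1 = 64
py1 = 154
color = 'hotpink'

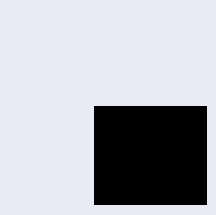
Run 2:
px0 = 94
py0 = 106
px1 = 206
py1 = 204
color = 'black'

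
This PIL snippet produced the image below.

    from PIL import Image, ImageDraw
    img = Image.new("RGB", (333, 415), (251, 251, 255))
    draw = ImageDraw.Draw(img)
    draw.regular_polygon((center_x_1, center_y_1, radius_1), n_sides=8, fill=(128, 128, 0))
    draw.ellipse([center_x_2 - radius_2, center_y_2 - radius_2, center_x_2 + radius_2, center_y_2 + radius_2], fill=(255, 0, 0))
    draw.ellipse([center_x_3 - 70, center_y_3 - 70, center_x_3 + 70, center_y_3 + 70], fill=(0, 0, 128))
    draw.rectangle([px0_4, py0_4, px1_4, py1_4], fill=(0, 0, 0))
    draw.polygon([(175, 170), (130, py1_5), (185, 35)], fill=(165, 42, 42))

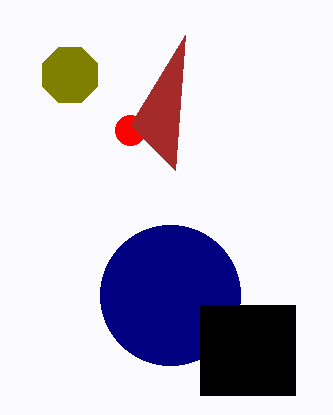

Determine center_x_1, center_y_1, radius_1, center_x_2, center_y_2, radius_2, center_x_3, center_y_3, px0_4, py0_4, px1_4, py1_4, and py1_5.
center_x_1 = 70
center_y_1 = 75
radius_1 = 30
center_x_2 = 130
center_y_2 = 130
radius_2 = 15
center_x_3 = 170
center_y_3 = 295
px0_4 = 200
py0_4 = 305
px1_4 = 295
py1_4 = 395
py1_5 = 125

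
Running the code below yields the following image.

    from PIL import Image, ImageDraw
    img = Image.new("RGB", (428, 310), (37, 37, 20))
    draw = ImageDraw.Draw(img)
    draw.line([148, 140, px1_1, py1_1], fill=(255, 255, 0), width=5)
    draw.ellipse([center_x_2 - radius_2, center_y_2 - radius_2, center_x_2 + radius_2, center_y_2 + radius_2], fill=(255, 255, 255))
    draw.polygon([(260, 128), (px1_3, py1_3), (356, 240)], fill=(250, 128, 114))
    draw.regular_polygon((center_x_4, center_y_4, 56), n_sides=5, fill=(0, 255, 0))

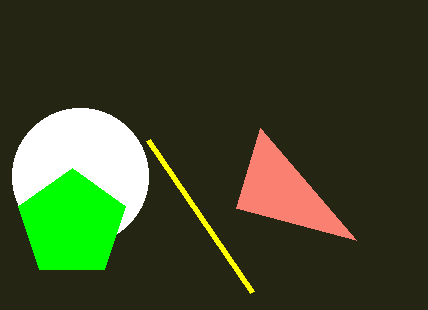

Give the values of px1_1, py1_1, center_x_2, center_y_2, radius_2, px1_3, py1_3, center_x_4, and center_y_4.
px1_1 = 252, py1_1 = 292, center_x_2 = 80, center_y_2 = 176, radius_2 = 68, px1_3 = 236, py1_3 = 208, center_x_4 = 72, center_y_4 = 224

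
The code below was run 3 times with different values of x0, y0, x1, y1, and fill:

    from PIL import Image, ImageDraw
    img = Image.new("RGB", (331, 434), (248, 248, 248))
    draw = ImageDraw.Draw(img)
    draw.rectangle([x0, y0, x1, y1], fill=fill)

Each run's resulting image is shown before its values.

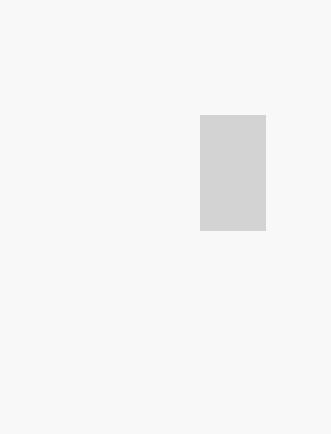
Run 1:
x0 = 200; y0 = 115; x1 = 265; y1 = 230; fill = 'lightgray'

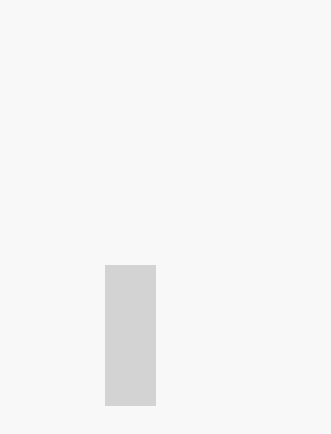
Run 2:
x0 = 105; y0 = 265; x1 = 155; y1 = 405; fill = 'lightgray'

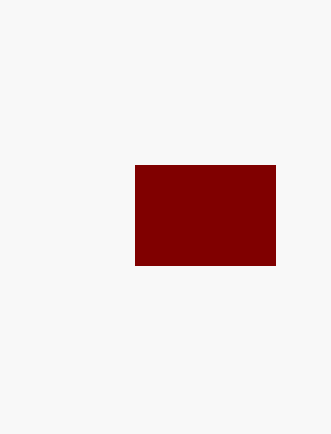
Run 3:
x0 = 135, y0 = 165, x1 = 275, y1 = 265, fill = 'maroon'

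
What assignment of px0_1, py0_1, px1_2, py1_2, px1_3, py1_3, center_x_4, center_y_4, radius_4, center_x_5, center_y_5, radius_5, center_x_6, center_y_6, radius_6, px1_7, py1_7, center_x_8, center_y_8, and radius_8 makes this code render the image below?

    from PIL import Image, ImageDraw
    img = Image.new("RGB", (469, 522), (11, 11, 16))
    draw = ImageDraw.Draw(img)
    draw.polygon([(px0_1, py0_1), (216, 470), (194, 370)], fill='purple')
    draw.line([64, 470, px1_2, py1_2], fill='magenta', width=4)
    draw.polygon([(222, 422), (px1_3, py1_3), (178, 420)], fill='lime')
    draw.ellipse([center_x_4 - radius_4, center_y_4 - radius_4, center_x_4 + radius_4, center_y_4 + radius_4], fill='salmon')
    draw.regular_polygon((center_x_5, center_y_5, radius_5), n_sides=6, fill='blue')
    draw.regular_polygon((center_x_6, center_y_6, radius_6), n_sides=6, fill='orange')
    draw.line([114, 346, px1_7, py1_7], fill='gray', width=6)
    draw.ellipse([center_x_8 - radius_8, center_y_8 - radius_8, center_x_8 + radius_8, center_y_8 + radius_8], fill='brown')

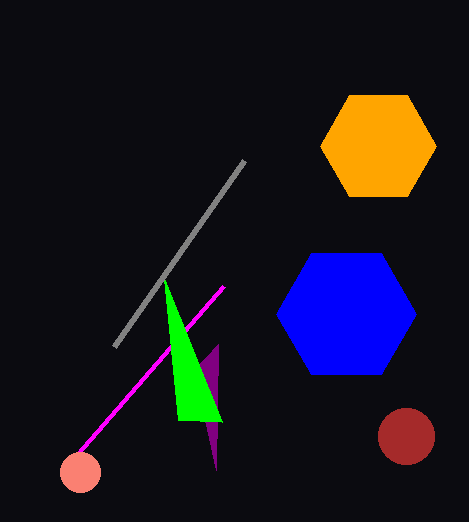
px0_1 = 218
py0_1 = 344
px1_2 = 224
py1_2 = 286
px1_3 = 164
py1_3 = 278
center_x_4 = 80
center_y_4 = 472
radius_4 = 20
center_x_5 = 346
center_y_5 = 314
radius_5 = 70
center_x_6 = 378
center_y_6 = 146
radius_6 = 58
px1_7 = 244
py1_7 = 160
center_x_8 = 406
center_y_8 = 436
radius_8 = 28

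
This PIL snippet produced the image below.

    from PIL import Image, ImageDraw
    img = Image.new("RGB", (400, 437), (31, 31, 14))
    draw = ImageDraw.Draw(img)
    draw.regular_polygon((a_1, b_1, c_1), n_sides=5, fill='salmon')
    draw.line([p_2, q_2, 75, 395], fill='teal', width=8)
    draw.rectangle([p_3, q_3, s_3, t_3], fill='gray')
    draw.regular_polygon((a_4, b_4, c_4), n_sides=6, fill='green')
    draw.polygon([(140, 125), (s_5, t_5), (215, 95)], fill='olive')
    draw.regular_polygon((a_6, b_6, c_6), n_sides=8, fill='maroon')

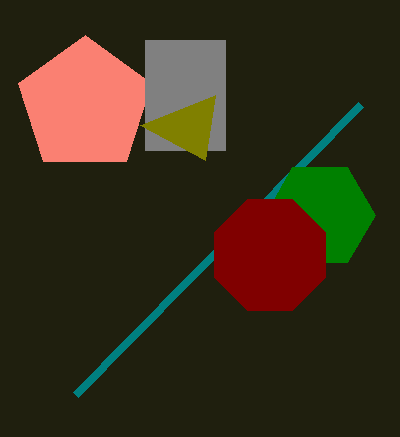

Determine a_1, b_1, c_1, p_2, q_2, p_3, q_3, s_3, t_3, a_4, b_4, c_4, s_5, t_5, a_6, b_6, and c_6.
a_1 = 85, b_1 = 105, c_1 = 70, p_2 = 360, q_2 = 105, p_3 = 145, q_3 = 40, s_3 = 225, t_3 = 150, a_4 = 320, b_4 = 215, c_4 = 55, s_5 = 205, t_5 = 160, a_6 = 270, b_6 = 255, c_6 = 60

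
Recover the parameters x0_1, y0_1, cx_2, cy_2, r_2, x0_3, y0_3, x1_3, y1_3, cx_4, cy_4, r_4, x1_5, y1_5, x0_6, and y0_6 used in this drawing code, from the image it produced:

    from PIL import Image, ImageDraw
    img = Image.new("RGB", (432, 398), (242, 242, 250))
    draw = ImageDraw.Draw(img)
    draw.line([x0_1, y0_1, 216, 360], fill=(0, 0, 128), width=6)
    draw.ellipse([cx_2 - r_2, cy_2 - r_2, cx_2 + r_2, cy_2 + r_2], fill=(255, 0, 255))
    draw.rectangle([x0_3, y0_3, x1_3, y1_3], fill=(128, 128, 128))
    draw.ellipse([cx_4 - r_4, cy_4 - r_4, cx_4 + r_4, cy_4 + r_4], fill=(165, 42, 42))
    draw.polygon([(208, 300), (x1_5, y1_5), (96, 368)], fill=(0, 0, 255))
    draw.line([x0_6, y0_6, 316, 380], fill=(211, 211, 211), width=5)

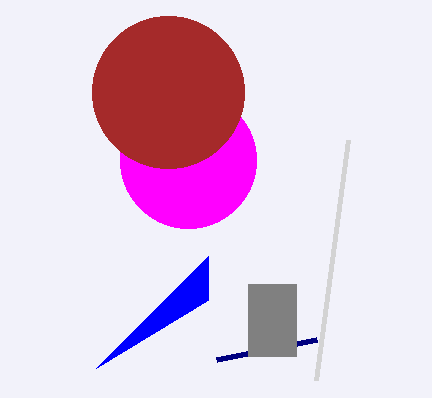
x0_1 = 316
y0_1 = 340
cx_2 = 188
cy_2 = 160
r_2 = 68
x0_3 = 248
y0_3 = 284
x1_3 = 296
y1_3 = 356
cx_4 = 168
cy_4 = 92
r_4 = 76
x1_5 = 208
y1_5 = 256
x0_6 = 348
y0_6 = 140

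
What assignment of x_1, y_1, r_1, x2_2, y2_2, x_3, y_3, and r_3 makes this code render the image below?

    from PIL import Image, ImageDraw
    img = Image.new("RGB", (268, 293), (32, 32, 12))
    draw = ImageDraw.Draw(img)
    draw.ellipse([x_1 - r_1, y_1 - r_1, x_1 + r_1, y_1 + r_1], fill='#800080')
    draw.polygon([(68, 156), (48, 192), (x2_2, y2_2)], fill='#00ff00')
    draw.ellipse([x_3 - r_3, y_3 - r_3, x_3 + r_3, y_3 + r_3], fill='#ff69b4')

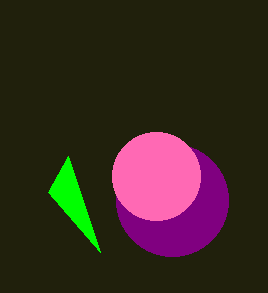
x_1 = 172, y_1 = 200, r_1 = 56, x2_2 = 100, y2_2 = 252, x_3 = 156, y_3 = 176, r_3 = 44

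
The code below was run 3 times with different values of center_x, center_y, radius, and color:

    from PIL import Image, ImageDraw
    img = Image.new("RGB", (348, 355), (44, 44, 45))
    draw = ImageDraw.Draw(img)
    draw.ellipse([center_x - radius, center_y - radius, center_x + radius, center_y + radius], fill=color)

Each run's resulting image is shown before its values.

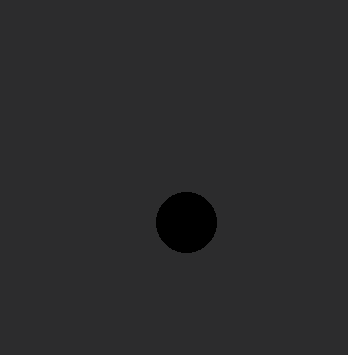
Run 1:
center_x = 186, center_y = 222, radius = 30, color = 'black'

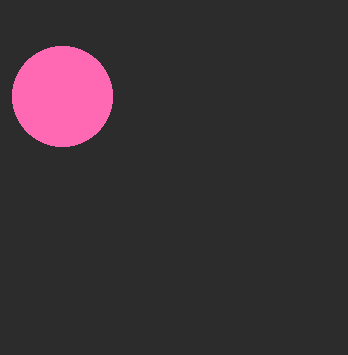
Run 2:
center_x = 62, center_y = 96, radius = 50, color = 'hotpink'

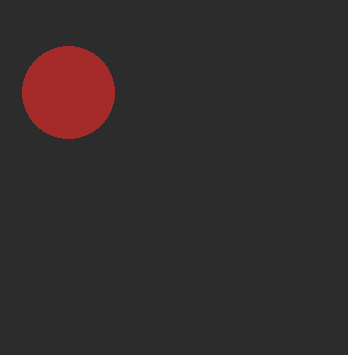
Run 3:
center_x = 68
center_y = 92
radius = 46
color = 'brown'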